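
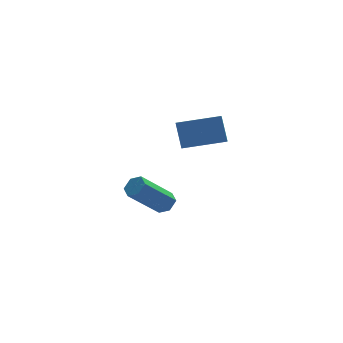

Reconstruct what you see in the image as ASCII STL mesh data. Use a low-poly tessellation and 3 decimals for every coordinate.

solid 
facet normal 0.681 0.115 -0.723
outer loop
vertex 2.372 -1.135 -3.18
vertex 2.059 -1.345 -3.508
vertex 2.051 -0.85 -3.437
endloop
endfacet
facet normal 0.353 0.814 0.462
outer loop
vertex 2.372 -1.135 -3.18
vertex 2.051 -0.85 -3.437
vertex 1.134 -1.345 -1.863
endloop
endfacet
facet normal 0.352 0.815 0.461
outer loop
vertex 1.134 -1.345 -1.863
vertex 2.051 -0.85 -3.437
vertex 0.813 -1.061 -2.12
endloop
endfacet
facet normal -0.681 -0.116 0.723
outer loop
vertex 1.134 -1.345 -1.863
vertex 0.813 -1.061 -2.12
vertex 0.821 -1.555 -2.192
endloop
endfacet
facet normal 0.681 0.115 -0.723
outer loop
vertex 2.051 -0.85 -3.437
vertex 2.059 -1.345 -3.508
vertex 1.738 -1.06 -3.765
endloop
endfacet
facet normal -0.380 0.900 -0.213
outer loop
vertex 2.051 -0.85 -3.437
vertex 1.738 -1.06 -3.765
vertex 0.813 -1.061 -2.12
endloop
endfacet
facet normal -0.380 0.900 -0.213
outer loop
vertex 0.813 -1.061 -2.12
vertex 1.738 -1.06 -3.765
vertex 0.5 -1.271 -2.448
endloop
endfacet
facet normal -0.680 -0.116 0.724
outer loop
vertex 0.813 -1.061 -2.12
vertex 0.5 -1.271 -2.448
vertex 0.821 -1.555 -2.192
endloop
endfacet
facet normal 0.682 0.116 -0.723
outer loop
vertex 1.738 -1.06 -3.765
vertex 2.059 -1.345 -3.508
vertex 1.746 -1.555 -3.837
endloop
endfacet
facet normal -0.733 0.086 -0.675
outer loop
vertex 1.738 -1.06 -3.765
vertex 1.746 -1.555 -3.837
vertex 0.5 -1.271 -2.448
endloop
endfacet
facet normal -0.733 0.087 -0.675
outer loop
vertex 0.5 -1.271 -2.448
vertex 1.746 -1.555 -3.837
vertex 0.508 -1.765 -2.52
endloop
endfacet
facet normal -0.680 -0.116 0.724
outer loop
vertex 0.5 -1.271 -2.448
vertex 0.508 -1.765 -2.52
vertex 0.821 -1.555 -2.192
endloop
endfacet
facet normal 0.681 0.116 -0.723
outer loop
vertex 1.746 -1.555 -3.837
vertex 2.059 -1.345 -3.508
vertex 2.067 -1.839 -3.58
endloop
endfacet
facet normal -0.352 -0.815 -0.461
outer loop
vertex 1.746 -1.555 -3.837
vertex 2.067 -1.839 -3.58
vertex 0.508 -1.765 -2.52
endloop
endfacet
facet normal -0.353 -0.814 -0.462
outer loop
vertex 0.508 -1.765 -2.52
vertex 2.067 -1.839 -3.58
vertex 0.829 -2.05 -2.263
endloop
endfacet
facet normal -0.681 -0.115 0.723
outer loop
vertex 0.508 -1.765 -2.52
vertex 0.829 -2.05 -2.263
vertex 0.821 -1.555 -2.192
endloop
endfacet
facet normal 0.680 0.116 -0.724
outer loop
vertex 2.067 -1.839 -3.58
vertex 2.059 -1.345 -3.508
vertex 2.38 -1.629 -3.252
endloop
endfacet
facet normal 0.380 -0.900 0.213
outer loop
vertex 2.067 -1.839 -3.58
vertex 2.38 -1.629 -3.252
vertex 0.829 -2.05 -2.263
endloop
endfacet
facet normal 0.380 -0.900 0.213
outer loop
vertex 0.829 -2.05 -2.263
vertex 2.38 -1.629 -3.252
vertex 1.142 -1.84 -1.935
endloop
endfacet
facet normal -0.681 -0.115 0.723
outer loop
vertex 0.829 -2.05 -2.263
vertex 1.142 -1.84 -1.935
vertex 0.821 -1.555 -2.192
endloop
endfacet
facet normal 0.680 0.116 -0.724
outer loop
vertex 2.38 -1.629 -3.252
vertex 2.059 -1.345 -3.508
vertex 2.372 -1.135 -3.18
endloop
endfacet
facet normal 0.733 -0.087 0.675
outer loop
vertex 2.38 -1.629 -3.252
vertex 2.372 -1.135 -3.18
vertex 1.142 -1.84 -1.935
endloop
endfacet
facet normal 0.733 -0.086 0.675
outer loop
vertex 1.142 -1.84 -1.935
vertex 2.372 -1.135 -3.18
vertex 1.134 -1.345 -1.863
endloop
endfacet
facet normal -0.682 -0.116 0.723
outer loop
vertex 1.142 -1.84 -1.935
vertex 1.134 -1.345 -1.863
vertex 0.821 -1.555 -2.192
endloop
endfacet
facet normal -0.958 0.226 -0.177
outer loop
vertex 1.938 -3.002 1.864
vertex 2.199 -2.28 1.374
vertex 1.959 -3.635 0.941
endloop
endfacet
facet normal -0.287 -0.793 0.537
outer loop
vertex 3.501 -4.0 1.226
vertex 1.938 -3.002 1.864
vertex 1.959 -3.635 0.941
endloop
endfacet
facet normal -0.958 0.226 -0.177
outer loop
vertex 1.959 -3.635 0.941
vertex 2.199 -2.28 1.374
vertex 2.22 -2.914 0.451
endloop
endfacet
facet normal 0.018 -0.566 -0.824
outer loop
vertex 2.22 -2.914 0.451
vertex 3.501 -4.0 1.226
vertex 1.959 -3.635 0.941
endloop
endfacet
facet normal -0.018 0.566 0.824
outer loop
vertex 1.938 -3.002 1.864
vertex 3.741 -2.645 1.659
vertex 2.199 -2.28 1.374
endloop
endfacet
facet normal -0.287 -0.793 0.538
outer loop
vertex 3.48 -3.366 2.149
vertex 1.938 -3.002 1.864
vertex 3.501 -4.0 1.226
endloop
endfacet
facet normal -0.019 0.567 0.824
outer loop
vertex 3.48 -3.366 2.149
vertex 3.741 -2.645 1.659
vertex 1.938 -3.002 1.864
endloop
endfacet
facet normal 0.287 0.793 -0.538
outer loop
vertex 2.199 -2.28 1.374
vertex 3.741 -2.645 1.659
vertex 2.22 -2.914 0.451
endloop
endfacet
facet normal 0.019 -0.566 -0.824
outer loop
vertex 3.762 -3.278 0.736
vertex 3.501 -4.0 1.226
vertex 2.22 -2.914 0.451
endloop
endfacet
facet normal 0.287 0.793 -0.537
outer loop
vertex 2.22 -2.914 0.451
vertex 3.741 -2.645 1.659
vertex 3.762 -3.278 0.736
endloop
endfacet
facet normal 0.958 -0.226 0.177
outer loop
vertex 3.762 -3.278 0.736
vertex 3.48 -3.366 2.149
vertex 3.501 -4.0 1.226
endloop
endfacet
facet normal 0.958 -0.226 0.177
outer loop
vertex 3.741 -2.645 1.659
vertex 3.48 -3.366 2.149
vertex 3.762 -3.278 0.736
endloop
endfacet

endsolid


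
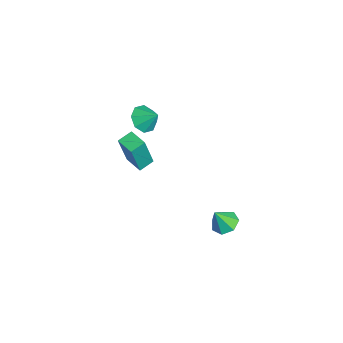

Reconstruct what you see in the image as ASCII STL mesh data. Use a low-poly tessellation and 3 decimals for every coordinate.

solid 
facet normal -0.465 -0.592 -0.658
outer loop
vertex -1.172 -3.424 3.32
vertex -1.845 -2.857 3.285
vertex -1.091 -2.956 2.842
endloop
endfacet
facet normal 0.984 0.011 0.178
outer loop
vertex -1.172 -3.424 3.32
vertex -1.091 -2.956 2.842
vertex -1.315 -2.183 4.035
endloop
endfacet
facet normal -0.464 -0.593 -0.658
outer loop
vertex -1.091 -2.956 2.842
vertex -1.845 -2.857 3.285
vertex -1.451 -2.431 2.623
endloop
endfacet
facet normal 0.844 0.508 -0.171
outer loop
vertex -1.091 -2.956 2.842
vertex -1.451 -2.431 2.623
vertex -1.315 -2.183 4.035
endloop
endfacet
facet normal -0.465 -0.592 -0.658
outer loop
vertex -1.451 -2.431 2.623
vertex -1.845 -2.857 3.285
vertex -2.042 -2.155 2.792
endloop
endfacet
facet normal 0.369 0.909 -0.195
outer loop
vertex -1.451 -2.431 2.623
vertex -2.042 -2.155 2.792
vertex -1.315 -2.183 4.035
endloop
endfacet
facet normal -0.464 -0.593 -0.658
outer loop
vertex -2.042 -2.155 2.792
vertex -1.845 -2.857 3.285
vertex -2.517 -2.291 3.249
endloop
endfacet
facet normal -0.166 0.979 0.119
outer loop
vertex -2.042 -2.155 2.792
vertex -2.517 -2.291 3.249
vertex -1.315 -2.183 4.035
endloop
endfacet
facet normal -0.463 -0.592 -0.659
outer loop
vertex -2.517 -2.291 3.249
vertex -1.845 -2.857 3.285
vertex -2.599 -2.759 3.727
endloop
endfacet
facet normal -0.444 0.677 0.587
outer loop
vertex -2.517 -2.291 3.249
vertex -2.599 -2.759 3.727
vertex -1.315 -2.183 4.035
endloop
endfacet
facet normal -0.463 -0.593 -0.659
outer loop
vertex -2.599 -2.759 3.727
vertex -1.845 -2.857 3.285
vertex -2.239 -3.284 3.946
endloop
endfacet
facet normal -0.305 0.181 0.935
outer loop
vertex -2.599 -2.759 3.727
vertex -2.239 -3.284 3.946
vertex -1.315 -2.183 4.035
endloop
endfacet
facet normal -0.465 -0.591 -0.659
outer loop
vertex -2.239 -3.284 3.946
vertex -1.845 -2.857 3.285
vertex -1.648 -3.56 3.777
endloop
endfacet
facet normal 0.171 -0.221 0.960
outer loop
vertex -2.239 -3.284 3.946
vertex -1.648 -3.56 3.777
vertex -1.315 -2.183 4.035
endloop
endfacet
facet normal -0.464 -0.592 -0.659
outer loop
vertex -1.648 -3.56 3.777
vertex -1.845 -2.857 3.285
vertex -1.172 -3.424 3.32
endloop
endfacet
facet normal 0.705 -0.292 0.647
outer loop
vertex -1.648 -3.56 3.777
vertex -1.172 -3.424 3.32
vertex -1.315 -2.183 4.035
endloop
endfacet
facet normal -0.126 0.444 -0.887
outer loop
vertex 1.772 0.754 -3.79
vertex 1.045 1.042 -3.543
vertex 1.784 1.391 -3.473
endloop
endfacet
facet normal 0.931 -0.176 0.319
outer loop
vertex 1.772 0.754 -3.79
vertex 1.784 1.391 -3.473
vertex 1.215 0.438 -2.337
endloop
endfacet
facet normal -0.126 0.445 -0.887
outer loop
vertex 1.784 1.391 -3.473
vertex 1.045 1.042 -3.543
vertex 1.239 1.765 -3.208
endloop
endfacet
facet normal 0.615 0.425 0.664
outer loop
vertex 1.784 1.391 -3.473
vertex 1.239 1.765 -3.208
vertex 1.215 0.438 -2.337
endloop
endfacet
facet normal -0.125 0.444 -0.887
outer loop
vertex 1.239 1.765 -3.208
vertex 1.045 1.042 -3.543
vertex 0.548 1.595 -3.196
endloop
endfacet
facet normal -0.120 0.546 0.829
outer loop
vertex 1.239 1.765 -3.208
vertex 0.548 1.595 -3.196
vertex 1.215 0.438 -2.337
endloop
endfacet
facet normal -0.125 0.444 -0.887
outer loop
vertex 0.548 1.595 -3.196
vertex 1.045 1.042 -3.543
vertex 0.231 1.008 -3.445
endloop
endfacet
facet normal -0.719 0.096 0.688
outer loop
vertex 0.548 1.595 -3.196
vertex 0.231 1.008 -3.445
vertex 1.215 0.438 -2.337
endloop
endfacet
facet normal -0.125 0.445 -0.887
outer loop
vertex 0.231 1.008 -3.445
vertex 1.045 1.042 -3.543
vertex 0.527 0.448 -3.768
endloop
endfacet
facet normal -0.731 -0.587 0.347
outer loop
vertex 0.231 1.008 -3.445
vertex 0.527 0.448 -3.768
vertex 1.215 0.438 -2.337
endloop
endfacet
facet normal -0.126 0.445 -0.886
outer loop
vertex 0.527 0.448 -3.768
vertex 1.045 1.042 -3.543
vertex 1.213 0.335 -3.922
endloop
endfacet
facet normal -0.148 -0.987 0.064
outer loop
vertex 0.527 0.448 -3.768
vertex 1.213 0.335 -3.922
vertex 1.215 0.438 -2.337
endloop
endfacet
facet normal -0.125 0.446 -0.887
outer loop
vertex 1.213 0.335 -3.922
vertex 1.045 1.042 -3.543
vertex 1.772 0.754 -3.79
endloop
endfacet
facet normal 0.591 -0.805 0.052
outer loop
vertex 1.213 0.335 -3.922
vertex 1.772 0.754 -3.79
vertex 1.215 0.438 -2.337
endloop
endfacet
facet normal -0.861 -0.505 0.059
outer loop
vertex 1.147 -4.549 4.607
vertex 0.729 -3.806 4.862
vertex 0.723 -4.069 2.523
endloop
endfacet
facet normal 0.469 -0.835 -0.288
outer loop
vertex 1.671 -3.514 2.458
vertex 1.147 -4.549 4.607
vertex 0.723 -4.069 2.523
endloop
endfacet
facet normal -0.862 -0.504 0.059
outer loop
vertex 0.723 -4.069 2.523
vertex 0.729 -3.806 4.862
vertex 0.306 -3.326 2.778
endloop
endfacet
facet normal -0.194 0.219 -0.956
outer loop
vertex 0.306 -3.326 2.778
vertex 1.671 -3.514 2.458
vertex 0.723 -4.069 2.523
endloop
endfacet
facet normal 0.194 -0.219 0.956
outer loop
vertex 1.147 -4.549 4.607
vertex 1.677 -3.251 4.797
vertex 0.729 -3.806 4.862
endloop
endfacet
facet normal 0.469 -0.835 -0.288
outer loop
vertex 2.094 -3.994 4.542
vertex 1.147 -4.549 4.607
vertex 1.671 -3.514 2.458
endloop
endfacet
facet normal 0.194 -0.219 0.956
outer loop
vertex 2.094 -3.994 4.542
vertex 1.677 -3.251 4.797
vertex 1.147 -4.549 4.607
endloop
endfacet
facet normal -0.469 0.835 0.288
outer loop
vertex 0.729 -3.806 4.862
vertex 1.677 -3.251 4.797
vertex 0.306 -3.326 2.778
endloop
endfacet
facet normal -0.194 0.219 -0.956
outer loop
vertex 1.253 -2.771 2.713
vertex 1.671 -3.514 2.458
vertex 0.306 -3.326 2.778
endloop
endfacet
facet normal -0.469 0.835 0.288
outer loop
vertex 0.306 -3.326 2.778
vertex 1.677 -3.251 4.797
vertex 1.253 -2.771 2.713
endloop
endfacet
facet normal 0.861 0.505 -0.059
outer loop
vertex 1.253 -2.771 2.713
vertex 2.094 -3.994 4.542
vertex 1.671 -3.514 2.458
endloop
endfacet
facet normal 0.862 0.504 -0.059
outer loop
vertex 1.677 -3.251 4.797
vertex 2.094 -3.994 4.542
vertex 1.253 -2.771 2.713
endloop
endfacet

endsolid


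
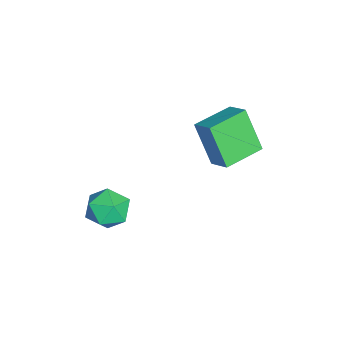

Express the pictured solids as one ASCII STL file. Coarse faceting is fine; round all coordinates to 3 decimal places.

solid 
facet normal -0.060 0.486 0.872
outer loop
vertex 1.625 -0.08 -2.57
vertex 1.526 -0.775 -2.189
vertex 2.261 -0.482 -2.302
endloop
endfacet
facet normal 0.357 0.839 0.410
outer loop
vertex 1.625 -0.08 -2.57
vertex 2.261 -0.482 -2.302
vertex 2.281 -0.138 -3.023
endloop
endfacet
facet normal -0.031 0.985 -0.171
outer loop
vertex 1.625 -0.08 -2.57
vertex 2.281 -0.138 -3.023
vertex 1.559 -0.218 -3.355
endloop
endfacet
facet normal -0.686 0.724 -0.070
outer loop
vertex 1.625 -0.08 -2.57
vertex 1.559 -0.218 -3.355
vertex 1.092 -0.611 -2.839
endloop
endfacet
facet normal -0.704 0.416 0.575
outer loop
vertex 1.625 -0.08 -2.57
vertex 1.092 -0.611 -2.839
vertex 1.526 -0.775 -2.189
endloop
endfacet
facet normal 0.889 0.404 0.217
outer loop
vertex 2.281 -0.138 -3.023
vertex 2.261 -0.482 -2.302
vertex 2.588 -0.869 -2.921
endloop
endfacet
facet normal 0.214 -0.166 0.963
outer loop
vertex 2.261 -0.482 -2.302
vertex 1.526 -0.775 -2.189
vertex 2.121 -1.262 -2.405
endloop
endfacet
facet normal -0.829 -0.281 0.483
outer loop
vertex 1.526 -0.775 -2.189
vertex 1.092 -0.611 -2.839
vertex 1.399 -1.342 -2.737
endloop
endfacet
facet normal -0.800 0.217 -0.559
outer loop
vertex 1.092 -0.611 -2.839
vertex 1.559 -0.218 -3.355
vertex 1.419 -0.998 -3.458
endloop
endfacet
facet normal 0.261 0.640 -0.723
outer loop
vertex 1.559 -0.218 -3.355
vertex 2.281 -0.138 -3.023
vertex 2.154 -0.705 -3.571
endloop
endfacet
facet normal 0.686 -0.724 0.070
outer loop
vertex 2.055 -1.4 -3.19
vertex 2.588 -0.869 -2.921
vertex 2.121 -1.262 -2.405
endloop
endfacet
facet normal 0.031 -0.985 0.171
outer loop
vertex 2.055 -1.4 -3.19
vertex 2.121 -1.262 -2.405
vertex 1.399 -1.342 -2.737
endloop
endfacet
facet normal -0.357 -0.839 -0.410
outer loop
vertex 2.055 -1.4 -3.19
vertex 1.399 -1.342 -2.737
vertex 1.419 -0.998 -3.458
endloop
endfacet
facet normal 0.060 -0.486 -0.872
outer loop
vertex 2.055 -1.4 -3.19
vertex 1.419 -0.998 -3.458
vertex 2.154 -0.705 -3.571
endloop
endfacet
facet normal 0.704 -0.416 -0.575
outer loop
vertex 2.055 -1.4 -3.19
vertex 2.154 -0.705 -3.571
vertex 2.588 -0.869 -2.921
endloop
endfacet
facet normal 0.800 -0.217 0.559
outer loop
vertex 2.121 -1.262 -2.405
vertex 2.588 -0.869 -2.921
vertex 2.261 -0.482 -2.302
endloop
endfacet
facet normal -0.261 -0.640 0.723
outer loop
vertex 1.399 -1.342 -2.737
vertex 2.121 -1.262 -2.405
vertex 1.526 -0.775 -2.189
endloop
endfacet
facet normal -0.889 -0.404 -0.217
outer loop
vertex 1.419 -0.998 -3.458
vertex 1.399 -1.342 -2.737
vertex 1.092 -0.611 -2.839
endloop
endfacet
facet normal -0.214 0.166 -0.963
outer loop
vertex 2.154 -0.705 -3.571
vertex 1.419 -0.998 -3.458
vertex 1.559 -0.218 -3.355
endloop
endfacet
facet normal 0.829 0.281 -0.483
outer loop
vertex 2.588 -0.869 -2.921
vertex 2.154 -0.705 -3.571
vertex 2.281 -0.138 -3.023
endloop
endfacet
facet normal -0.637 -0.596 -0.488
outer loop
vertex -1.073 1.62 -1.277
vertex -2.084 2.657 -1.223
vertex -0.537 2.218 -2.707
endloop
endfacet
facet normal 0.698 -0.715 -0.037
outer loop
vertex 0.024 2.743 -2.277
vertex -1.073 1.62 -1.277
vertex -0.537 2.218 -2.707
endloop
endfacet
facet normal -0.637 -0.596 -0.488
outer loop
vertex -0.537 2.218 -2.707
vertex -2.084 2.657 -1.223
vertex -1.548 3.255 -2.653
endloop
endfacet
facet normal 0.327 0.364 -0.872
outer loop
vertex -1.548 3.255 -2.653
vertex 0.024 2.743 -2.277
vertex -0.537 2.218 -2.707
endloop
endfacet
facet normal -0.327 -0.364 0.872
outer loop
vertex -1.073 1.62 -1.277
vertex -1.523 3.182 -0.793
vertex -2.084 2.657 -1.223
endloop
endfacet
facet normal 0.698 -0.715 -0.037
outer loop
vertex -0.512 2.145 -0.847
vertex -1.073 1.62 -1.277
vertex 0.024 2.743 -2.277
endloop
endfacet
facet normal -0.327 -0.364 0.872
outer loop
vertex -0.512 2.145 -0.847
vertex -1.523 3.182 -0.793
vertex -1.073 1.62 -1.277
endloop
endfacet
facet normal -0.698 0.715 0.037
outer loop
vertex -2.084 2.657 -1.223
vertex -1.523 3.182 -0.793
vertex -1.548 3.255 -2.653
endloop
endfacet
facet normal 0.327 0.364 -0.872
outer loop
vertex -0.987 3.78 -2.223
vertex 0.024 2.743 -2.277
vertex -1.548 3.255 -2.653
endloop
endfacet
facet normal -0.698 0.715 0.037
outer loop
vertex -1.548 3.255 -2.653
vertex -1.523 3.182 -0.793
vertex -0.987 3.78 -2.223
endloop
endfacet
facet normal 0.637 0.596 0.488
outer loop
vertex -0.987 3.78 -2.223
vertex -0.512 2.145 -0.847
vertex 0.024 2.743 -2.277
endloop
endfacet
facet normal 0.637 0.596 0.488
outer loop
vertex -1.523 3.182 -0.793
vertex -0.512 2.145 -0.847
vertex -0.987 3.78 -2.223
endloop
endfacet

endsolid


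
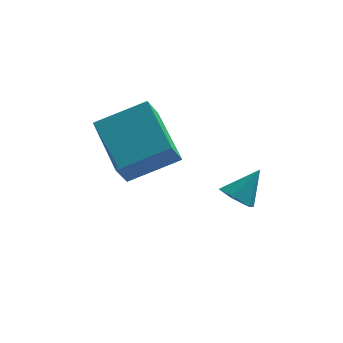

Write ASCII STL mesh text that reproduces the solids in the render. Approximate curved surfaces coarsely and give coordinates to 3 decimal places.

solid 
facet normal -0.540 -0.383 -0.750
outer loop
vertex 2.613 -1.218 -3.132
vertex 2.172 -1.205 -2.821
vertex 2.298 -0.78 -3.129
endloop
endfacet
facet normal 0.772 0.557 -0.305
outer loop
vertex 2.613 -1.218 -3.132
vertex 2.298 -0.78 -3.129
vertex 2.748 -0.795 -2.019
endloop
endfacet
facet normal -0.538 -0.384 -0.750
outer loop
vertex 2.298 -0.78 -3.129
vertex 2.172 -1.205 -2.821
vertex 1.856 -0.767 -2.819
endloop
endfacet
facet normal 0.030 1.000 0.001
outer loop
vertex 2.298 -0.78 -3.129
vertex 1.856 -0.767 -2.819
vertex 2.748 -0.795 -2.019
endloop
endfacet
facet normal -0.539 -0.385 -0.749
outer loop
vertex 1.856 -0.767 -2.819
vertex 2.172 -1.205 -2.821
vertex 1.73 -1.192 -2.51
endloop
endfacet
facet normal -0.525 0.597 0.607
outer loop
vertex 1.856 -0.767 -2.819
vertex 1.73 -1.192 -2.51
vertex 2.748 -0.795 -2.019
endloop
endfacet
facet normal -0.539 -0.383 -0.750
outer loop
vertex 1.73 -1.192 -2.51
vertex 2.172 -1.205 -2.821
vertex 2.045 -1.63 -2.513
endloop
endfacet
facet normal -0.340 -0.250 0.907
outer loop
vertex 1.73 -1.192 -2.51
vertex 2.045 -1.63 -2.513
vertex 2.748 -0.795 -2.019
endloop
endfacet
facet normal -0.540 -0.382 -0.750
outer loop
vertex 2.045 -1.63 -2.513
vertex 2.172 -1.205 -2.821
vertex 2.487 -1.644 -2.824
endloop
endfacet
facet normal 0.400 -0.692 0.600
outer loop
vertex 2.045 -1.63 -2.513
vertex 2.487 -1.644 -2.824
vertex 2.748 -0.795 -2.019
endloop
endfacet
facet normal -0.540 -0.382 -0.750
outer loop
vertex 2.487 -1.644 -2.824
vertex 2.172 -1.205 -2.821
vertex 2.613 -1.218 -3.132
endloop
endfacet
facet normal 0.958 -0.288 -0.007
outer loop
vertex 2.487 -1.644 -2.824
vertex 2.613 -1.218 -3.132
vertex 2.748 -0.795 -2.019
endloop
endfacet
facet normal -0.291 -0.482 0.827
outer loop
vertex 0.638 -2.823 0.059
vertex -0.038 -1.28 0.72
vertex -0.674 -3.125 -0.578
endloop
endfacet
facet normal 0.374 -0.853 -0.365
outer loop
vertex -0.442 -2.74 -1.24
vertex 0.638 -2.823 0.059
vertex -0.674 -3.125 -0.578
endloop
endfacet
facet normal -0.290 -0.482 0.827
outer loop
vertex -0.674 -3.125 -0.578
vertex -0.038 -1.28 0.72
vertex -1.351 -1.582 0.083
endloop
endfacet
facet normal -0.881 -0.204 -0.427
outer loop
vertex -1.351 -1.582 0.083
vertex -0.442 -2.74 -1.24
vertex -0.674 -3.125 -0.578
endloop
endfacet
facet normal 0.881 0.203 0.427
outer loop
vertex 0.638 -2.823 0.059
vertex 0.194 -0.895 0.058
vertex -0.038 -1.28 0.72
endloop
endfacet
facet normal 0.373 -0.853 -0.365
outer loop
vertex 0.871 -2.438 -0.603
vertex 0.638 -2.823 0.059
vertex -0.442 -2.74 -1.24
endloop
endfacet
facet normal 0.881 0.203 0.428
outer loop
vertex 0.871 -2.438 -0.603
vertex 0.194 -0.895 0.058
vertex 0.638 -2.823 0.059
endloop
endfacet
facet normal -0.373 0.853 0.365
outer loop
vertex -0.038 -1.28 0.72
vertex 0.194 -0.895 0.058
vertex -1.351 -1.582 0.083
endloop
endfacet
facet normal -0.881 -0.203 -0.428
outer loop
vertex -1.118 -1.197 -0.579
vertex -0.442 -2.74 -1.24
vertex -1.351 -1.582 0.083
endloop
endfacet
facet normal -0.373 0.853 0.365
outer loop
vertex -1.351 -1.582 0.083
vertex 0.194 -0.895 0.058
vertex -1.118 -1.197 -0.579
endloop
endfacet
facet normal 0.290 0.481 -0.827
outer loop
vertex -1.118 -1.197 -0.579
vertex 0.871 -2.438 -0.603
vertex -0.442 -2.74 -1.24
endloop
endfacet
facet normal 0.291 0.482 -0.827
outer loop
vertex 0.194 -0.895 0.058
vertex 0.871 -2.438 -0.603
vertex -1.118 -1.197 -0.579
endloop
endfacet

endsolid


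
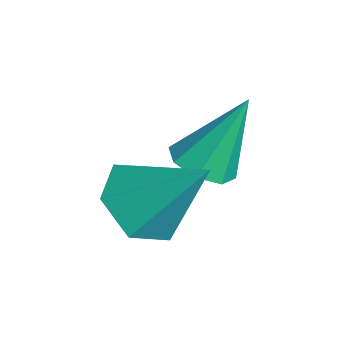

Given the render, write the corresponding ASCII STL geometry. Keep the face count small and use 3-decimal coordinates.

solid 
facet normal 0.031 -0.468 -0.883
outer loop
vertex 1.594 0.141 -3.365
vertex 0.987 0.381 -3.513
vertex 1.616 0.594 -3.604
endloop
endfacet
facet normal 0.931 0.134 0.339
outer loop
vertex 1.594 0.141 -3.365
vertex 1.616 0.594 -3.604
vertex 0.933 1.199 -1.967
endloop
endfacet
facet normal 0.031 -0.468 -0.883
outer loop
vertex 1.616 0.594 -3.604
vertex 0.987 0.381 -3.513
vertex 1.268 0.922 -3.79
endloop
endfacet
facet normal 0.682 0.731 0.014
outer loop
vertex 1.616 0.594 -3.604
vertex 1.268 0.922 -3.79
vertex 0.933 1.199 -1.967
endloop
endfacet
facet normal 0.029 -0.467 -0.884
outer loop
vertex 1.268 0.922 -3.79
vertex 0.987 0.381 -3.513
vertex 0.756 0.934 -3.813
endloop
endfacet
facet normal 0.030 0.989 -0.145
outer loop
vertex 1.268 0.922 -3.79
vertex 0.756 0.934 -3.813
vertex 0.933 1.199 -1.967
endloop
endfacet
facet normal 0.030 -0.467 -0.884
outer loop
vertex 0.756 0.934 -3.813
vertex 0.987 0.381 -3.513
vertex 0.379 0.622 -3.661
endloop
endfacet
facet normal -0.648 0.760 -0.047
outer loop
vertex 0.756 0.934 -3.813
vertex 0.379 0.622 -3.661
vertex 0.933 1.199 -1.967
endloop
endfacet
facet normal 0.030 -0.467 -0.884
outer loop
vertex 0.379 0.622 -3.661
vertex 0.987 0.381 -3.513
vertex 0.358 0.168 -3.422
endloop
endfacet
facet normal -0.952 0.176 0.251
outer loop
vertex 0.379 0.622 -3.661
vertex 0.358 0.168 -3.422
vertex 0.933 1.199 -1.967
endloop
endfacet
facet normal 0.030 -0.467 -0.884
outer loop
vertex 0.358 0.168 -3.422
vertex 0.987 0.381 -3.513
vertex 0.705 -0.16 -3.237
endloop
endfacet
facet normal -0.703 -0.419 0.575
outer loop
vertex 0.358 0.168 -3.422
vertex 0.705 -0.16 -3.237
vertex 0.933 1.199 -1.967
endloop
endfacet
facet normal 0.030 -0.467 -0.884
outer loop
vertex 0.705 -0.16 -3.237
vertex 0.987 0.381 -3.513
vertex 1.217 -0.172 -3.213
endloop
endfacet
facet normal -0.050 -0.677 0.734
outer loop
vertex 0.705 -0.16 -3.237
vertex 1.217 -0.172 -3.213
vertex 0.933 1.199 -1.967
endloop
endfacet
facet normal 0.031 -0.467 -0.884
outer loop
vertex 1.217 -0.172 -3.213
vertex 0.987 0.381 -3.513
vertex 1.594 0.141 -3.365
endloop
endfacet
facet normal 0.628 -0.448 0.636
outer loop
vertex 1.217 -0.172 -3.213
vertex 1.594 0.141 -3.365
vertex 0.933 1.199 -1.967
endloop
endfacet
facet normal -0.392 -0.571 -0.721
outer loop
vertex 2.751 -0.532 -3.912
vertex 2.204 -0.906 -3.318
vertex 1.95 -0.175 -3.759
endloop
endfacet
facet normal 0.332 0.885 -0.328
outer loop
vertex 2.751 -0.532 -3.912
vertex 1.95 -0.175 -3.759
vertex 2.896 0.106 -2.042
endloop
endfacet
facet normal -0.391 -0.571 -0.722
outer loop
vertex 1.95 -0.175 -3.759
vertex 2.204 -0.906 -3.318
vertex 1.402 -0.549 -3.166
endloop
endfacet
facet normal -0.471 0.874 0.116
outer loop
vertex 1.95 -0.175 -3.759
vertex 1.402 -0.549 -3.166
vertex 2.896 0.106 -2.042
endloop
endfacet
facet normal -0.391 -0.571 -0.722
outer loop
vertex 1.402 -0.549 -3.166
vertex 2.204 -0.906 -3.318
vertex 1.656 -1.28 -2.725
endloop
endfacet
facet normal -0.646 0.217 0.732
outer loop
vertex 1.402 -0.549 -3.166
vertex 1.656 -1.28 -2.725
vertex 2.896 0.106 -2.042
endloop
endfacet
facet normal -0.391 -0.571 -0.722
outer loop
vertex 1.656 -1.28 -2.725
vertex 2.204 -0.906 -3.318
vertex 2.457 -1.636 -2.877
endloop
endfacet
facet normal -0.019 -0.428 0.903
outer loop
vertex 1.656 -1.28 -2.725
vertex 2.457 -1.636 -2.877
vertex 2.896 0.106 -2.042
endloop
endfacet
facet normal -0.392 -0.571 -0.721
outer loop
vertex 2.457 -1.636 -2.877
vertex 2.204 -0.906 -3.318
vertex 3.005 -1.262 -3.471
endloop
endfacet
facet normal 0.784 -0.418 0.460
outer loop
vertex 2.457 -1.636 -2.877
vertex 3.005 -1.262 -3.471
vertex 2.896 0.106 -2.042
endloop
endfacet
facet normal -0.392 -0.572 -0.721
outer loop
vertex 3.005 -1.262 -3.471
vertex 2.204 -0.906 -3.318
vertex 2.751 -0.532 -3.912
endloop
endfacet
facet normal 0.958 0.239 -0.156
outer loop
vertex 3.005 -1.262 -3.471
vertex 2.751 -0.532 -3.912
vertex 2.896 0.106 -2.042
endloop
endfacet

endsolid


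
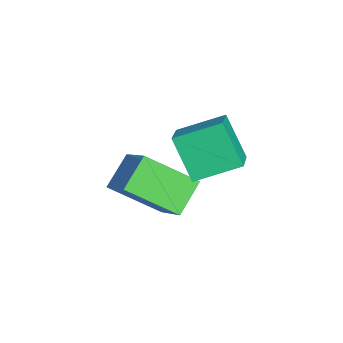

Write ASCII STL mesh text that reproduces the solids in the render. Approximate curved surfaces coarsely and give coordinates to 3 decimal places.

solid 
facet normal -0.657 0.480 0.582
outer loop
vertex 2.971 -3.504 0.988
vertex 3.236 -1.682 -0.216
vertex 1.572 -4.048 -0.143
endloop
endfacet
facet normal -0.120 -0.828 0.547
outer loop
vertex 2.544 -4.758 -1.004
vertex 2.971 -3.504 0.988
vertex 1.572 -4.048 -0.143
endloop
endfacet
facet normal -0.657 0.480 0.582
outer loop
vertex 1.572 -4.048 -0.143
vertex 3.236 -1.682 -0.216
vertex 1.837 -2.226 -1.347
endloop
endfacet
facet normal -0.744 -0.289 -0.602
outer loop
vertex 1.837 -2.226 -1.347
vertex 2.544 -4.758 -1.004
vertex 1.572 -4.048 -0.143
endloop
endfacet
facet normal 0.744 0.289 0.602
outer loop
vertex 2.971 -3.504 0.988
vertex 4.208 -2.392 -1.077
vertex 3.236 -1.682 -0.216
endloop
endfacet
facet normal -0.120 -0.828 0.547
outer loop
vertex 3.943 -4.214 0.127
vertex 2.971 -3.504 0.988
vertex 2.544 -4.758 -1.004
endloop
endfacet
facet normal 0.744 0.289 0.602
outer loop
vertex 3.943 -4.214 0.127
vertex 4.208 -2.392 -1.077
vertex 2.971 -3.504 0.988
endloop
endfacet
facet normal 0.120 0.828 -0.547
outer loop
vertex 3.236 -1.682 -0.216
vertex 4.208 -2.392 -1.077
vertex 1.837 -2.226 -1.347
endloop
endfacet
facet normal -0.744 -0.289 -0.602
outer loop
vertex 2.809 -2.936 -2.208
vertex 2.544 -4.758 -1.004
vertex 1.837 -2.226 -1.347
endloop
endfacet
facet normal 0.120 0.828 -0.547
outer loop
vertex 1.837 -2.226 -1.347
vertex 4.208 -2.392 -1.077
vertex 2.809 -2.936 -2.208
endloop
endfacet
facet normal 0.657 -0.480 -0.582
outer loop
vertex 2.809 -2.936 -2.208
vertex 3.943 -4.214 0.127
vertex 2.544 -4.758 -1.004
endloop
endfacet
facet normal 0.657 -0.480 -0.582
outer loop
vertex 4.208 -2.392 -1.077
vertex 3.943 -4.214 0.127
vertex 2.809 -2.936 -2.208
endloop
endfacet
facet normal -0.867 0.140 -0.478
outer loop
vertex 2.541 -2.428 1.909
vertex 2.45 -0.792 2.552
vertex 3.437 -1.81 0.463
endloop
endfacet
facet normal 0.051 -0.929 -0.365
outer loop
vertex 4.79 -2.028 1.208
vertex 2.541 -2.428 1.909
vertex 3.437 -1.81 0.463
endloop
endfacet
facet normal -0.867 0.140 -0.478
outer loop
vertex 3.437 -1.81 0.463
vertex 2.45 -0.792 2.552
vertex 3.346 -0.174 1.106
endloop
endfacet
facet normal 0.495 0.342 -0.799
outer loop
vertex 3.346 -0.174 1.106
vertex 4.79 -2.028 1.208
vertex 3.437 -1.81 0.463
endloop
endfacet
facet normal -0.495 -0.342 0.799
outer loop
vertex 2.541 -2.428 1.909
vertex 3.803 -1.01 3.297
vertex 2.45 -0.792 2.552
endloop
endfacet
facet normal 0.051 -0.929 -0.365
outer loop
vertex 3.894 -2.646 2.654
vertex 2.541 -2.428 1.909
vertex 4.79 -2.028 1.208
endloop
endfacet
facet normal -0.495 -0.342 0.799
outer loop
vertex 3.894 -2.646 2.654
vertex 3.803 -1.01 3.297
vertex 2.541 -2.428 1.909
endloop
endfacet
facet normal -0.051 0.929 0.365
outer loop
vertex 2.45 -0.792 2.552
vertex 3.803 -1.01 3.297
vertex 3.346 -0.174 1.106
endloop
endfacet
facet normal 0.495 0.342 -0.799
outer loop
vertex 4.699 -0.392 1.851
vertex 4.79 -2.028 1.208
vertex 3.346 -0.174 1.106
endloop
endfacet
facet normal -0.051 0.929 0.365
outer loop
vertex 3.346 -0.174 1.106
vertex 3.803 -1.01 3.297
vertex 4.699 -0.392 1.851
endloop
endfacet
facet normal 0.867 -0.140 0.478
outer loop
vertex 4.699 -0.392 1.851
vertex 3.894 -2.646 2.654
vertex 4.79 -2.028 1.208
endloop
endfacet
facet normal 0.867 -0.140 0.478
outer loop
vertex 3.803 -1.01 3.297
vertex 3.894 -2.646 2.654
vertex 4.699 -0.392 1.851
endloop
endfacet

endsolid


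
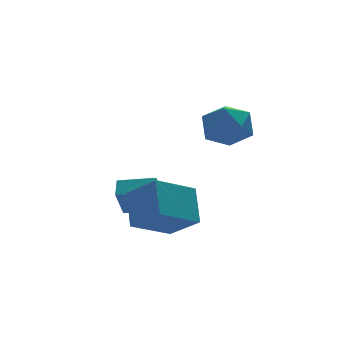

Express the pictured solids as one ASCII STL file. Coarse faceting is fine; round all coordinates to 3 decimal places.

solid 
facet normal -0.298 0.449 0.843
outer loop
vertex -0.102 -1.744 4.344
vertex 0.473 -2.574 4.989
vertex 1.042 -1.573 4.657
endloop
endfacet
facet normal -0.224 0.922 0.315
outer loop
vertex -0.102 -1.744 4.344
vertex 1.042 -1.573 4.657
vertex 0.673 -1.286 3.553
endloop
endfacet
facet normal -0.653 0.725 -0.220
outer loop
vertex -0.102 -1.744 4.344
vertex 0.673 -1.286 3.553
vertex -0.124 -2.11 3.203
endloop
endfacet
facet normal -0.991 0.129 -0.022
outer loop
vertex -0.102 -1.744 4.344
vertex -0.124 -2.11 3.203
vertex -0.248 -2.906 4.091
endloop
endfacet
facet normal -0.772 -0.041 0.635
outer loop
vertex -0.102 -1.744 4.344
vertex -0.248 -2.906 4.091
vertex 0.473 -2.574 4.989
endloop
endfacet
facet normal 0.450 0.889 0.081
outer loop
vertex 0.673 -1.286 3.553
vertex 1.042 -1.573 4.657
vertex 1.728 -1.834 3.709
endloop
endfacet
facet normal 0.330 0.123 0.936
outer loop
vertex 1.042 -1.573 4.657
vertex 0.473 -2.574 4.989
vertex 1.604 -2.63 4.597
endloop
endfacet
facet normal -0.437 -0.671 0.599
outer loop
vertex 0.473 -2.574 4.989
vertex -0.248 -2.906 4.091
vertex 0.807 -3.454 4.247
endloop
endfacet
facet normal -0.792 -0.395 -0.465
outer loop
vertex -0.248 -2.906 4.091
vertex -0.124 -2.11 3.203
vertex 0.438 -3.167 3.143
endloop
endfacet
facet normal -0.244 0.569 -0.785
outer loop
vertex -0.124 -2.11 3.203
vertex 0.673 -1.286 3.553
vertex 1.007 -2.166 2.811
endloop
endfacet
facet normal 0.991 -0.129 0.022
outer loop
vertex 1.582 -2.996 3.456
vertex 1.728 -1.834 3.709
vertex 1.604 -2.63 4.597
endloop
endfacet
facet normal 0.653 -0.725 0.220
outer loop
vertex 1.582 -2.996 3.456
vertex 1.604 -2.63 4.597
vertex 0.807 -3.454 4.247
endloop
endfacet
facet normal 0.224 -0.922 -0.315
outer loop
vertex 1.582 -2.996 3.456
vertex 0.807 -3.454 4.247
vertex 0.438 -3.167 3.143
endloop
endfacet
facet normal 0.298 -0.449 -0.843
outer loop
vertex 1.582 -2.996 3.456
vertex 0.438 -3.167 3.143
vertex 1.007 -2.166 2.811
endloop
endfacet
facet normal 0.772 0.041 -0.635
outer loop
vertex 1.582 -2.996 3.456
vertex 1.007 -2.166 2.811
vertex 1.728 -1.834 3.709
endloop
endfacet
facet normal 0.792 0.395 0.465
outer loop
vertex 1.604 -2.63 4.597
vertex 1.728 -1.834 3.709
vertex 1.042 -1.573 4.657
endloop
endfacet
facet normal 0.244 -0.569 0.785
outer loop
vertex 0.807 -3.454 4.247
vertex 1.604 -2.63 4.597
vertex 0.473 -2.574 4.989
endloop
endfacet
facet normal -0.450 -0.889 -0.081
outer loop
vertex 0.438 -3.167 3.143
vertex 0.807 -3.454 4.247
vertex -0.248 -2.906 4.091
endloop
endfacet
facet normal -0.330 -0.123 -0.936
outer loop
vertex 1.007 -2.166 2.811
vertex 0.438 -3.167 3.143
vertex -0.124 -2.11 3.203
endloop
endfacet
facet normal 0.437 0.671 -0.599
outer loop
vertex 1.728 -1.834 3.709
vertex 1.007 -2.166 2.811
vertex 0.673 -1.286 3.553
endloop
endfacet
facet normal -0.886 -0.133 0.445
outer loop
vertex -2.888 -3.366 1.896
vertex -3.606 -2.127 0.837
vertex -3.314 -4.672 0.657
endloop
endfacet
facet normal 0.403 -0.696 0.595
outer loop
vertex -1.454 -4.393 -0.277
vertex -2.888 -3.366 1.896
vertex -3.314 -4.672 0.657
endloop
endfacet
facet normal -0.886 -0.133 0.445
outer loop
vertex -3.314 -4.672 0.657
vertex -3.606 -2.127 0.837
vertex -4.032 -3.433 -0.402
endloop
endfacet
facet normal -0.230 -0.706 -0.670
outer loop
vertex -4.032 -3.433 -0.402
vertex -1.454 -4.393 -0.277
vertex -3.314 -4.672 0.657
endloop
endfacet
facet normal 0.230 0.706 0.670
outer loop
vertex -2.888 -3.366 1.896
vertex -1.746 -1.848 -0.097
vertex -3.606 -2.127 0.837
endloop
endfacet
facet normal 0.403 -0.696 0.595
outer loop
vertex -1.028 -3.087 0.962
vertex -2.888 -3.366 1.896
vertex -1.454 -4.393 -0.277
endloop
endfacet
facet normal 0.230 0.706 0.670
outer loop
vertex -1.028 -3.087 0.962
vertex -1.746 -1.848 -0.097
vertex -2.888 -3.366 1.896
endloop
endfacet
facet normal -0.403 0.696 -0.595
outer loop
vertex -3.606 -2.127 0.837
vertex -1.746 -1.848 -0.097
vertex -4.032 -3.433 -0.402
endloop
endfacet
facet normal -0.230 -0.706 -0.670
outer loop
vertex -2.172 -3.154 -1.336
vertex -1.454 -4.393 -0.277
vertex -4.032 -3.433 -0.402
endloop
endfacet
facet normal -0.403 0.696 -0.595
outer loop
vertex -4.032 -3.433 -0.402
vertex -1.746 -1.848 -0.097
vertex -2.172 -3.154 -1.336
endloop
endfacet
facet normal 0.886 0.133 -0.445
outer loop
vertex -2.172 -3.154 -1.336
vertex -1.028 -3.087 0.962
vertex -1.454 -4.393 -0.277
endloop
endfacet
facet normal 0.886 0.133 -0.445
outer loop
vertex -1.746 -1.848 -0.097
vertex -1.028 -3.087 0.962
vertex -2.172 -3.154 -1.336
endloop
endfacet
facet normal -0.838 0.526 -0.147
outer loop
vertex -3.053 0.346 -0.417
vertex -2.655 1.106 0.034
vertex -2.473 0.876 -1.822
endloop
endfacet
facet normal -0.410 -0.785 -0.465
outer loop
vertex -1.065 -0.006 -1.574
vertex -3.053 0.346 -0.417
vertex -2.473 0.876 -1.822
endloop
endfacet
facet normal -0.838 0.526 -0.147
outer loop
vertex -2.473 0.876 -1.822
vertex -2.655 1.106 0.034
vertex -2.075 1.637 -1.371
endloop
endfacet
facet normal 0.360 0.329 -0.873
outer loop
vertex -2.075 1.637 -1.371
vertex -1.065 -0.006 -1.574
vertex -2.473 0.876 -1.822
endloop
endfacet
facet normal -0.360 -0.329 0.873
outer loop
vertex -3.053 0.346 -0.417
vertex -1.247 0.224 0.282
vertex -2.655 1.106 0.034
endloop
endfacet
facet normal -0.410 -0.784 -0.466
outer loop
vertex -1.645 -0.537 -0.169
vertex -3.053 0.346 -0.417
vertex -1.065 -0.006 -1.574
endloop
endfacet
facet normal -0.360 -0.329 0.873
outer loop
vertex -1.645 -0.537 -0.169
vertex -1.247 0.224 0.282
vertex -3.053 0.346 -0.417
endloop
endfacet
facet normal 0.409 0.785 0.466
outer loop
vertex -2.655 1.106 0.034
vertex -1.247 0.224 0.282
vertex -2.075 1.637 -1.371
endloop
endfacet
facet normal 0.360 0.329 -0.873
outer loop
vertex -0.667 0.754 -1.123
vertex -1.065 -0.006 -1.574
vertex -2.075 1.637 -1.371
endloop
endfacet
facet normal 0.410 0.785 0.465
outer loop
vertex -2.075 1.637 -1.371
vertex -1.247 0.224 0.282
vertex -0.667 0.754 -1.123
endloop
endfacet
facet normal 0.838 -0.526 0.147
outer loop
vertex -0.667 0.754 -1.123
vertex -1.645 -0.537 -0.169
vertex -1.065 -0.006 -1.574
endloop
endfacet
facet normal 0.838 -0.526 0.148
outer loop
vertex -1.247 0.224 0.282
vertex -1.645 -0.537 -0.169
vertex -0.667 0.754 -1.123
endloop
endfacet

endsolid


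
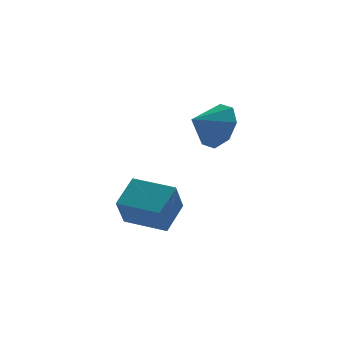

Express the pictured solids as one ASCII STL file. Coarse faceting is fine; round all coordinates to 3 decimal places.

solid 
facet normal -0.833 0.549 0.067
outer loop
vertex -4.45 -2.473 0.581
vertex -4.119 -1.826 -0.604
vertex -5.114 -3.396 -0.109
endloop
endfacet
facet normal -0.238 -0.466 0.852
outer loop
vertex -3.781 -4.274 -0.216
vertex -4.45 -2.473 0.581
vertex -5.114 -3.396 -0.109
endloop
endfacet
facet normal -0.833 0.549 0.068
outer loop
vertex -5.114 -3.396 -0.109
vertex -4.119 -1.826 -0.604
vertex -4.783 -2.748 -1.294
endloop
endfacet
facet normal -0.499 -0.694 -0.519
outer loop
vertex -4.783 -2.748 -1.294
vertex -3.781 -4.274 -0.216
vertex -5.114 -3.396 -0.109
endloop
endfacet
facet normal 0.499 0.694 0.519
outer loop
vertex -4.45 -2.473 0.581
vertex -2.786 -2.704 -0.711
vertex -4.119 -1.826 -0.604
endloop
endfacet
facet normal -0.239 -0.466 0.852
outer loop
vertex -3.117 -3.352 0.474
vertex -4.45 -2.473 0.581
vertex -3.781 -4.274 -0.216
endloop
endfacet
facet normal 0.499 0.694 0.519
outer loop
vertex -3.117 -3.352 0.474
vertex -2.786 -2.704 -0.711
vertex -4.45 -2.473 0.581
endloop
endfacet
facet normal 0.238 0.466 -0.852
outer loop
vertex -4.119 -1.826 -0.604
vertex -2.786 -2.704 -0.711
vertex -4.783 -2.748 -1.294
endloop
endfacet
facet normal -0.499 -0.694 -0.518
outer loop
vertex -3.45 -3.627 -1.401
vertex -3.781 -4.274 -0.216
vertex -4.783 -2.748 -1.294
endloop
endfacet
facet normal 0.239 0.466 -0.852
outer loop
vertex -4.783 -2.748 -1.294
vertex -2.786 -2.704 -0.711
vertex -3.45 -3.627 -1.401
endloop
endfacet
facet normal 0.833 -0.549 -0.067
outer loop
vertex -3.45 -3.627 -1.401
vertex -3.117 -3.352 0.474
vertex -3.781 -4.274 -0.216
endloop
endfacet
facet normal 0.833 -0.549 -0.067
outer loop
vertex -2.786 -2.704 -0.711
vertex -3.117 -3.352 0.474
vertex -3.45 -3.627 -1.401
endloop
endfacet
facet normal 0.828 0.326 -0.456
outer loop
vertex -0.594 0.35 2.482
vertex -1.121 0.442 1.591
vertex -0.924 1.069 2.397
endloop
endfacet
facet normal -0.230 0.009 0.973
outer loop
vertex -0.594 0.35 2.482
vertex -0.924 1.069 2.397
vertex -2.099 0.058 2.129
endloop
endfacet
facet normal 0.828 0.326 -0.456
outer loop
vertex -0.924 1.069 2.397
vertex -1.121 0.442 1.591
vertex -1.37 1.421 1.839
endloop
endfacet
facet normal -0.543 0.442 0.713
outer loop
vertex -0.924 1.069 2.397
vertex -1.37 1.421 1.839
vertex -2.099 0.058 2.129
endloop
endfacet
facet normal 0.828 0.326 -0.456
outer loop
vertex -1.37 1.421 1.839
vertex -1.121 0.442 1.591
vertex -1.67 1.2 1.136
endloop
endfacet
facet normal -0.844 0.495 0.205
outer loop
vertex -1.37 1.421 1.839
vertex -1.67 1.2 1.136
vertex -2.099 0.058 2.129
endloop
endfacet
facet normal 0.828 0.326 -0.457
outer loop
vertex -1.67 1.2 1.136
vertex -1.121 0.442 1.591
vertex -1.649 0.534 0.699
endloop
endfacet
facet normal -0.957 0.137 -0.255
outer loop
vertex -1.67 1.2 1.136
vertex -1.649 0.534 0.699
vertex -2.099 0.058 2.129
endloop
endfacet
facet normal 0.828 0.325 -0.457
outer loop
vertex -1.649 0.534 0.699
vertex -1.121 0.442 1.591
vertex -1.319 -0.185 0.785
endloop
endfacet
facet normal -0.815 -0.422 -0.397
outer loop
vertex -1.649 0.534 0.699
vertex -1.319 -0.185 0.785
vertex -2.099 0.058 2.129
endloop
endfacet
facet normal 0.828 0.325 -0.457
outer loop
vertex -1.319 -0.185 0.785
vertex -1.121 0.442 1.591
vertex -0.873 -0.537 1.343
endloop
endfacet
facet normal -0.502 -0.854 -0.137
outer loop
vertex -1.319 -0.185 0.785
vertex -0.873 -0.537 1.343
vertex -2.099 0.058 2.129
endloop
endfacet
facet normal 0.828 0.325 -0.456
outer loop
vertex -0.873 -0.537 1.343
vertex -1.121 0.442 1.591
vertex -0.573 -0.315 2.046
endloop
endfacet
facet normal -0.201 -0.906 0.372
outer loop
vertex -0.873 -0.537 1.343
vertex -0.573 -0.315 2.046
vertex -2.099 0.058 2.129
endloop
endfacet
facet normal 0.828 0.325 -0.456
outer loop
vertex -0.573 -0.315 2.046
vertex -1.121 0.442 1.591
vertex -0.594 0.35 2.482
endloop
endfacet
facet normal -0.089 -0.548 0.832
outer loop
vertex -0.573 -0.315 2.046
vertex -0.594 0.35 2.482
vertex -2.099 0.058 2.129
endloop
endfacet

endsolid


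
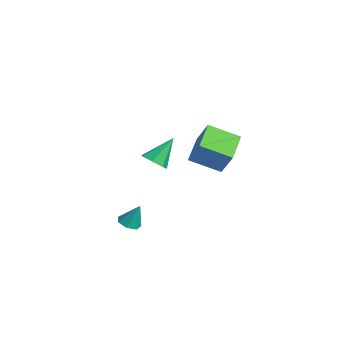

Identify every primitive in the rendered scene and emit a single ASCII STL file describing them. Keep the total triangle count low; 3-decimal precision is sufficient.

solid 
facet normal 0.113 -0.672 -0.732
outer loop
vertex 1.58 -1.361 0.836
vertex 0.899 -1.47 0.831
vertex 1.264 -1.012 0.467
endloop
endfacet
facet normal 0.742 0.671 -0.001
outer loop
vertex 1.58 -1.361 0.836
vertex 1.264 -1.012 0.467
vertex 0.721 -0.41 1.989
endloop
endfacet
facet normal 0.113 -0.672 -0.732
outer loop
vertex 1.264 -1.012 0.467
vertex 0.899 -1.47 0.831
vertex 0.673 -1.008 0.372
endloop
endfacet
facet normal 0.062 0.935 -0.348
outer loop
vertex 1.264 -1.012 0.467
vertex 0.673 -1.008 0.372
vertex 0.721 -0.41 1.989
endloop
endfacet
facet normal 0.113 -0.672 -0.732
outer loop
vertex 0.673 -1.008 0.372
vertex 0.899 -1.47 0.831
vertex 0.252 -1.352 0.623
endloop
endfacet
facet normal -0.695 0.681 -0.231
outer loop
vertex 0.673 -1.008 0.372
vertex 0.252 -1.352 0.623
vertex 0.721 -0.41 1.989
endloop
endfacet
facet normal 0.113 -0.671 -0.733
outer loop
vertex 0.252 -1.352 0.623
vertex 0.899 -1.47 0.831
vertex 0.319 -1.786 1.031
endloop
endfacet
facet normal -0.960 0.098 0.262
outer loop
vertex 0.252 -1.352 0.623
vertex 0.319 -1.786 1.031
vertex 0.721 -0.41 1.989
endloop
endfacet
facet normal 0.113 -0.671 -0.733
outer loop
vertex 0.319 -1.786 1.031
vertex 0.899 -1.47 0.831
vertex 0.822 -1.982 1.288
endloop
endfacet
facet normal -0.533 -0.373 0.759
outer loop
vertex 0.319 -1.786 1.031
vertex 0.822 -1.982 1.288
vertex 0.721 -0.41 1.989
endloop
endfacet
facet normal 0.114 -0.671 -0.733
outer loop
vertex 0.822 -1.982 1.288
vertex 0.899 -1.47 0.831
vertex 1.384 -1.793 1.202
endloop
endfacet
facet normal 0.263 -0.379 0.887
outer loop
vertex 0.822 -1.982 1.288
vertex 1.384 -1.793 1.202
vertex 0.721 -0.41 1.989
endloop
endfacet
facet normal 0.113 -0.672 -0.732
outer loop
vertex 1.384 -1.793 1.202
vertex 0.899 -1.47 0.831
vertex 1.58 -1.361 0.836
endloop
endfacet
facet normal 0.832 0.087 0.548
outer loop
vertex 1.384 -1.793 1.202
vertex 1.58 -1.361 0.836
vertex 0.721 -0.41 1.989
endloop
endfacet
facet normal -0.225 -0.342 -0.912
outer loop
vertex 2.839 -3.75 -1.709
vertex 2.387 -3.402 -1.728
vertex 2.922 -3.3 -1.898
endloop
endfacet
facet normal 0.970 -0.083 0.229
outer loop
vertex 2.839 -3.75 -1.709
vertex 2.922 -3.3 -1.898
vertex 2.653 -2.998 -0.652
endloop
endfacet
facet normal -0.225 -0.343 -0.912
outer loop
vertex 2.922 -3.3 -1.898
vertex 2.387 -3.402 -1.728
vertex 2.602 -2.928 -1.959
endloop
endfacet
facet normal 0.758 0.653 0.005
outer loop
vertex 2.922 -3.3 -1.898
vertex 2.602 -2.928 -1.959
vertex 2.653 -2.998 -0.652
endloop
endfacet
facet normal -0.224 -0.343 -0.912
outer loop
vertex 2.602 -2.928 -1.959
vertex 2.387 -3.402 -1.728
vertex 2.121 -2.912 -1.847
endloop
endfacet
facet normal 0.045 0.998 0.052
outer loop
vertex 2.602 -2.928 -1.959
vertex 2.121 -2.912 -1.847
vertex 2.653 -2.998 -0.652
endloop
endfacet
facet normal -0.224 -0.343 -0.912
outer loop
vertex 2.121 -2.912 -1.847
vertex 2.387 -3.402 -1.728
vertex 1.84 -3.266 -1.645
endloop
endfacet
facet normal -0.636 0.695 0.333
outer loop
vertex 2.121 -2.912 -1.847
vertex 1.84 -3.266 -1.645
vertex 2.653 -2.998 -0.652
endloop
endfacet
facet normal -0.224 -0.343 -0.912
outer loop
vertex 1.84 -3.266 -1.645
vertex 2.387 -3.402 -1.728
vertex 1.972 -3.722 -1.506
endloop
endfacet
facet normal -0.770 -0.028 0.638
outer loop
vertex 1.84 -3.266 -1.645
vertex 1.972 -3.722 -1.506
vertex 2.653 -2.998 -0.652
endloop
endfacet
facet normal -0.224 -0.343 -0.912
outer loop
vertex 1.972 -3.722 -1.506
vertex 2.387 -3.402 -1.728
vertex 2.416 -3.937 -1.534
endloop
endfacet
facet normal -0.257 -0.626 0.736
outer loop
vertex 1.972 -3.722 -1.506
vertex 2.416 -3.937 -1.534
vertex 2.653 -2.998 -0.652
endloop
endfacet
facet normal -0.226 -0.343 -0.912
outer loop
vertex 2.416 -3.937 -1.534
vertex 2.387 -3.402 -1.728
vertex 2.839 -3.75 -1.709
endloop
endfacet
facet normal 0.518 -0.652 0.555
outer loop
vertex 2.416 -3.937 -1.534
vertex 2.839 -3.75 -1.709
vertex 2.653 -2.998 -0.652
endloop
endfacet
facet normal -0.503 -0.761 0.410
outer loop
vertex 0.113 1.202 0.801
vertex -1.093 2.281 1.323
vertex -0.588 1.009 -0.419
endloop
endfacet
facet normal 0.709 -0.635 -0.307
outer loop
vertex 0.253 2.279 -1.103
vertex 0.113 1.202 0.801
vertex -0.588 1.009 -0.419
endloop
endfacet
facet normal -0.503 -0.761 0.410
outer loop
vertex -0.588 1.009 -0.419
vertex -1.093 2.281 1.323
vertex -1.794 2.088 0.103
endloop
endfacet
facet normal -0.493 -0.136 -0.859
outer loop
vertex -1.794 2.088 0.103
vertex 0.253 2.279 -1.103
vertex -0.588 1.009 -0.419
endloop
endfacet
facet normal 0.493 0.136 0.859
outer loop
vertex 0.113 1.202 0.801
vertex -0.252 3.551 0.639
vertex -1.093 2.281 1.323
endloop
endfacet
facet normal 0.709 -0.635 -0.307
outer loop
vertex 0.954 2.472 0.117
vertex 0.113 1.202 0.801
vertex 0.253 2.279 -1.103
endloop
endfacet
facet normal 0.493 0.136 0.859
outer loop
vertex 0.954 2.472 0.117
vertex -0.252 3.551 0.639
vertex 0.113 1.202 0.801
endloop
endfacet
facet normal -0.709 0.635 0.307
outer loop
vertex -1.093 2.281 1.323
vertex -0.252 3.551 0.639
vertex -1.794 2.088 0.103
endloop
endfacet
facet normal -0.493 -0.136 -0.859
outer loop
vertex -0.953 3.358 -0.581
vertex 0.253 2.279 -1.103
vertex -1.794 2.088 0.103
endloop
endfacet
facet normal -0.709 0.635 0.307
outer loop
vertex -1.794 2.088 0.103
vertex -0.252 3.551 0.639
vertex -0.953 3.358 -0.581
endloop
endfacet
facet normal 0.503 0.761 -0.410
outer loop
vertex -0.953 3.358 -0.581
vertex 0.954 2.472 0.117
vertex 0.253 2.279 -1.103
endloop
endfacet
facet normal 0.503 0.761 -0.410
outer loop
vertex -0.252 3.551 0.639
vertex 0.954 2.472 0.117
vertex -0.953 3.358 -0.581
endloop
endfacet

endsolid


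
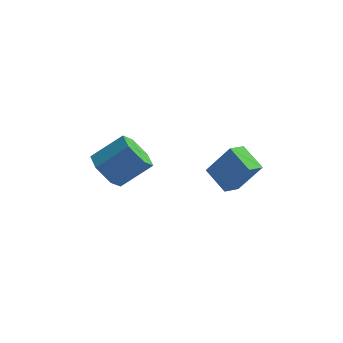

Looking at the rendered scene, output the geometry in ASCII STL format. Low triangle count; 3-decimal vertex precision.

solid 
facet normal -0.712 -0.361 -0.602
outer loop
vertex -3.516 -0.076 0.837
vertex -4.214 0.139 1.534
vertex -3.971 0.825 0.835
endloop
endfacet
facet normal 0.538 0.270 -0.799
outer loop
vertex -3.516 -0.076 0.837
vertex -3.971 0.825 0.835
vertex -2.248 0.566 1.908
endloop
endfacet
facet normal 0.538 0.270 -0.799
outer loop
vertex -2.248 0.566 1.908
vertex -3.971 0.825 0.835
vertex -2.703 1.468 1.906
endloop
endfacet
facet normal 0.713 0.361 0.602
outer loop
vertex -2.248 0.566 1.908
vertex -2.703 1.468 1.906
vertex -2.946 0.781 2.606
endloop
endfacet
facet normal -0.713 -0.361 -0.602
outer loop
vertex -3.971 0.825 0.835
vertex -4.214 0.139 1.534
vertex -4.669 1.041 1.532
endloop
endfacet
facet normal -0.121 0.908 -0.402
outer loop
vertex -3.971 0.825 0.835
vertex -4.669 1.041 1.532
vertex -2.703 1.468 1.906
endloop
endfacet
facet normal -0.121 0.908 -0.401
outer loop
vertex -2.703 1.468 1.906
vertex -4.669 1.041 1.532
vertex -3.401 1.683 2.603
endloop
endfacet
facet normal 0.712 0.361 0.602
outer loop
vertex -2.703 1.468 1.906
vertex -3.401 1.683 2.603
vertex -2.946 0.781 2.606
endloop
endfacet
facet normal -0.713 -0.361 -0.602
outer loop
vertex -4.669 1.041 1.532
vertex -4.214 0.139 1.534
vertex -4.912 0.354 2.232
endloop
endfacet
facet normal -0.659 0.638 0.398
outer loop
vertex -4.669 1.041 1.532
vertex -4.912 0.354 2.232
vertex -3.401 1.683 2.603
endloop
endfacet
facet normal -0.659 0.638 0.398
outer loop
vertex -3.401 1.683 2.603
vertex -4.912 0.354 2.232
vertex -3.644 0.996 3.303
endloop
endfacet
facet normal 0.712 0.361 0.602
outer loop
vertex -3.401 1.683 2.603
vertex -3.644 0.996 3.303
vertex -2.946 0.781 2.606
endloop
endfacet
facet normal -0.713 -0.361 -0.602
outer loop
vertex -4.912 0.354 2.232
vertex -4.214 0.139 1.534
vertex -4.457 -0.548 2.234
endloop
endfacet
facet normal -0.538 -0.270 0.799
outer loop
vertex -4.912 0.354 2.232
vertex -4.457 -0.548 2.234
vertex -3.644 0.996 3.303
endloop
endfacet
facet normal -0.538 -0.270 0.799
outer loop
vertex -3.644 0.996 3.303
vertex -4.457 -0.548 2.234
vertex -3.189 0.095 3.305
endloop
endfacet
facet normal 0.712 0.361 0.602
outer loop
vertex -3.644 0.996 3.303
vertex -3.189 0.095 3.305
vertex -2.946 0.781 2.606
endloop
endfacet
facet normal -0.712 -0.361 -0.602
outer loop
vertex -4.457 -0.548 2.234
vertex -4.214 0.139 1.534
vertex -3.759 -0.763 1.537
endloop
endfacet
facet normal 0.121 -0.908 0.401
outer loop
vertex -4.457 -0.548 2.234
vertex -3.759 -0.763 1.537
vertex -3.189 0.095 3.305
endloop
endfacet
facet normal 0.120 -0.908 0.402
outer loop
vertex -3.189 0.095 3.305
vertex -3.759 -0.763 1.537
vertex -2.491 -0.121 2.608
endloop
endfacet
facet normal 0.713 0.361 0.602
outer loop
vertex -3.189 0.095 3.305
vertex -2.491 -0.121 2.608
vertex -2.946 0.781 2.606
endloop
endfacet
facet normal -0.712 -0.361 -0.602
outer loop
vertex -3.759 -0.763 1.537
vertex -4.214 0.139 1.534
vertex -3.516 -0.076 0.837
endloop
endfacet
facet normal 0.659 -0.638 -0.398
outer loop
vertex -3.759 -0.763 1.537
vertex -3.516 -0.076 0.837
vertex -2.491 -0.121 2.608
endloop
endfacet
facet normal 0.659 -0.638 -0.398
outer loop
vertex -2.491 -0.121 2.608
vertex -3.516 -0.076 0.837
vertex -2.248 0.566 1.908
endloop
endfacet
facet normal 0.713 0.361 0.602
outer loop
vertex -2.491 -0.121 2.608
vertex -2.248 0.566 1.908
vertex -2.946 0.781 2.606
endloop
endfacet
facet normal -0.684 0.585 0.435
outer loop
vertex 0.754 2.063 2.384
vertex 1.204 2.841 2.046
vertex -0.263 1.995 0.876
endloop
endfacet
facet normal -0.468 -0.810 0.352
outer loop
vertex 0.716 1.159 0.254
vertex 0.754 2.063 2.384
vertex -0.263 1.995 0.876
endloop
endfacet
facet normal -0.684 0.585 0.435
outer loop
vertex -0.263 1.995 0.876
vertex 1.204 2.841 2.046
vertex 0.187 2.773 0.538
endloop
endfacet
facet normal -0.558 -0.037 -0.829
outer loop
vertex 0.187 2.773 0.538
vertex 0.716 1.159 0.254
vertex -0.263 1.995 0.876
endloop
endfacet
facet normal 0.558 0.037 0.829
outer loop
vertex 0.754 2.063 2.384
vertex 2.183 2.005 1.424
vertex 1.204 2.841 2.046
endloop
endfacet
facet normal -0.468 -0.810 0.352
outer loop
vertex 1.733 1.227 1.762
vertex 0.754 2.063 2.384
vertex 0.716 1.159 0.254
endloop
endfacet
facet normal 0.558 0.037 0.829
outer loop
vertex 1.733 1.227 1.762
vertex 2.183 2.005 1.424
vertex 0.754 2.063 2.384
endloop
endfacet
facet normal 0.468 0.810 -0.352
outer loop
vertex 1.204 2.841 2.046
vertex 2.183 2.005 1.424
vertex 0.187 2.773 0.538
endloop
endfacet
facet normal -0.558 -0.037 -0.829
outer loop
vertex 1.166 1.937 -0.084
vertex 0.716 1.159 0.254
vertex 0.187 2.773 0.538
endloop
endfacet
facet normal 0.468 0.810 -0.352
outer loop
vertex 0.187 2.773 0.538
vertex 2.183 2.005 1.424
vertex 1.166 1.937 -0.084
endloop
endfacet
facet normal 0.684 -0.585 -0.435
outer loop
vertex 1.166 1.937 -0.084
vertex 1.733 1.227 1.762
vertex 0.716 1.159 0.254
endloop
endfacet
facet normal 0.684 -0.585 -0.435
outer loop
vertex 2.183 2.005 1.424
vertex 1.733 1.227 1.762
vertex 1.166 1.937 -0.084
endloop
endfacet

endsolid


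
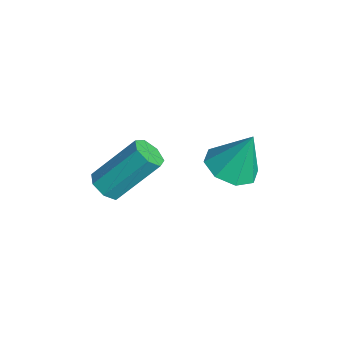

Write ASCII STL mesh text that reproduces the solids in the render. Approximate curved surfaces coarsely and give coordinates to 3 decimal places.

solid 
facet normal -0.084 -0.685 -0.724
outer loop
vertex -1.291 -4.059 0.275
vertex -1.772 -3.872 0.154
vertex -1.302 -3.725 -0.04
endloop
endfacet
facet normal 0.996 -0.040 -0.077
outer loop
vertex -1.291 -4.059 0.275
vertex -1.302 -3.725 -0.04
vertex -1.147 -2.875 1.528
endloop
endfacet
facet normal 0.996 -0.042 -0.076
outer loop
vertex -1.147 -2.875 1.528
vertex -1.302 -3.725 -0.04
vertex -1.157 -2.54 1.212
endloop
endfacet
facet normal 0.083 0.685 0.724
outer loop
vertex -1.147 -2.875 1.528
vertex -1.157 -2.54 1.212
vertex -1.628 -2.688 1.406
endloop
endfacet
facet normal -0.084 -0.686 -0.723
outer loop
vertex -1.302 -3.725 -0.04
vertex -1.772 -3.872 0.154
vertex -1.666 -3.501 -0.21
endloop
endfacet
facet normal 0.606 0.542 -0.583
outer loop
vertex -1.302 -3.725 -0.04
vertex -1.666 -3.501 -0.21
vertex -1.157 -2.54 1.212
endloop
endfacet
facet normal 0.603 0.544 -0.584
outer loop
vertex -1.157 -2.54 1.212
vertex -1.666 -3.501 -0.21
vertex -1.522 -2.317 1.043
endloop
endfacet
facet normal 0.083 0.685 0.724
outer loop
vertex -1.157 -2.54 1.212
vertex -1.522 -2.317 1.043
vertex -1.628 -2.688 1.406
endloop
endfacet
facet normal -0.084 -0.685 -0.723
outer loop
vertex -1.666 -3.501 -0.21
vertex -1.772 -3.872 0.154
vertex -2.111 -3.557 -0.105
endloop
endfacet
facet normal -0.244 0.719 -0.651
outer loop
vertex -1.666 -3.501 -0.21
vertex -2.111 -3.557 -0.105
vertex -1.522 -2.317 1.043
endloop
endfacet
facet normal -0.243 0.719 -0.651
outer loop
vertex -1.522 -2.317 1.043
vertex -2.111 -3.557 -0.105
vertex -1.966 -2.373 1.147
endloop
endfacet
facet normal 0.083 0.685 0.724
outer loop
vertex -1.522 -2.317 1.043
vertex -1.966 -2.373 1.147
vertex -1.628 -2.688 1.406
endloop
endfacet
facet normal -0.083 -0.685 -0.724
outer loop
vertex -2.111 -3.557 -0.105
vertex -1.772 -3.872 0.154
vertex -2.3 -3.85 0.194
endloop
endfacet
facet normal -0.908 0.352 -0.228
outer loop
vertex -2.111 -3.557 -0.105
vertex -2.3 -3.85 0.194
vertex -1.966 -2.373 1.147
endloop
endfacet
facet normal -0.907 0.353 -0.229
outer loop
vertex -1.966 -2.373 1.147
vertex -2.3 -3.85 0.194
vertex -2.156 -2.666 1.447
endloop
endfacet
facet normal 0.085 0.685 0.723
outer loop
vertex -1.966 -2.373 1.147
vertex -2.156 -2.666 1.447
vertex -1.628 -2.688 1.406
endloop
endfacet
facet normal -0.083 -0.684 -0.724
outer loop
vertex -2.3 -3.85 0.194
vertex -1.772 -3.872 0.154
vertex -2.092 -4.16 0.463
endloop
endfacet
facet normal -0.888 -0.279 0.365
outer loop
vertex -2.3 -3.85 0.194
vertex -2.092 -4.16 0.463
vertex -2.156 -2.666 1.447
endloop
endfacet
facet normal -0.888 -0.279 0.365
outer loop
vertex -2.156 -2.666 1.447
vertex -2.092 -4.16 0.463
vertex -1.948 -2.976 1.716
endloop
endfacet
facet normal 0.085 0.685 0.724
outer loop
vertex -2.156 -2.666 1.447
vertex -1.948 -2.976 1.716
vertex -1.628 -2.688 1.406
endloop
endfacet
facet normal -0.084 -0.684 -0.724
outer loop
vertex -2.092 -4.16 0.463
vertex -1.772 -3.872 0.154
vertex -1.643 -4.253 0.499
endloop
endfacet
facet normal -0.200 -0.701 0.685
outer loop
vertex -2.092 -4.16 0.463
vertex -1.643 -4.253 0.499
vertex -1.948 -2.976 1.716
endloop
endfacet
facet normal -0.200 -0.701 0.685
outer loop
vertex -1.948 -2.976 1.716
vertex -1.643 -4.253 0.499
vertex -1.499 -3.069 1.752
endloop
endfacet
facet normal 0.084 0.685 0.723
outer loop
vertex -1.948 -2.976 1.716
vertex -1.499 -3.069 1.752
vertex -1.628 -2.688 1.406
endloop
endfacet
facet normal -0.084 -0.684 -0.724
outer loop
vertex -1.643 -4.253 0.499
vertex -1.772 -3.872 0.154
vertex -1.291 -4.059 0.275
endloop
endfacet
facet normal 0.639 -0.595 0.488
outer loop
vertex -1.643 -4.253 0.499
vertex -1.291 -4.059 0.275
vertex -1.499 -3.069 1.752
endloop
endfacet
facet normal 0.639 -0.595 0.488
outer loop
vertex -1.499 -3.069 1.752
vertex -1.291 -4.059 0.275
vertex -1.147 -2.875 1.528
endloop
endfacet
facet normal 0.083 0.685 0.724
outer loop
vertex -1.499 -3.069 1.752
vertex -1.147 -2.875 1.528
vertex -1.628 -2.688 1.406
endloop
endfacet
facet normal -0.140 -0.371 -0.918
outer loop
vertex -0.724 -1.183 0.74
vertex -1.2 -0.565 0.563
vertex -0.416 -0.71 0.502
endloop
endfacet
facet normal 0.822 -0.288 0.491
outer loop
vertex -0.724 -1.183 0.74
vertex -0.416 -0.71 0.502
vertex -1.0 -0.035 1.877
endloop
endfacet
facet normal -0.140 -0.371 -0.918
outer loop
vertex -0.416 -0.71 0.502
vertex -1.2 -0.565 0.563
vertex -0.568 -0.152 0.3
endloop
endfacet
facet normal 0.916 0.331 0.226
outer loop
vertex -0.416 -0.71 0.502
vertex -0.568 -0.152 0.3
vertex -1.0 -0.035 1.877
endloop
endfacet
facet normal -0.141 -0.369 -0.919
outer loop
vertex -0.568 -0.152 0.3
vertex -1.2 -0.565 0.563
vertex -1.09 0.164 0.253
endloop
endfacet
facet normal 0.511 0.856 0.077
outer loop
vertex -0.568 -0.152 0.3
vertex -1.09 0.164 0.253
vertex -1.0 -0.035 1.877
endloop
endfacet
facet normal -0.140 -0.370 -0.919
outer loop
vertex -1.09 0.164 0.253
vertex -1.2 -0.565 0.563
vertex -1.677 0.053 0.387
endloop
endfacet
facet normal -0.156 0.979 0.129
outer loop
vertex -1.09 0.164 0.253
vertex -1.677 0.053 0.387
vertex -1.0 -0.035 1.877
endloop
endfacet
facet normal -0.141 -0.370 -0.918
outer loop
vertex -1.677 0.053 0.387
vertex -1.2 -0.565 0.563
vertex -1.985 -0.42 0.625
endloop
endfacet
facet normal -0.693 0.629 0.352
outer loop
vertex -1.677 0.053 0.387
vertex -1.985 -0.42 0.625
vertex -1.0 -0.035 1.877
endloop
endfacet
facet normal -0.141 -0.371 -0.918
outer loop
vertex -1.985 -0.42 0.625
vertex -1.2 -0.565 0.563
vertex -1.833 -0.977 0.827
endloop
endfacet
facet normal -0.787 0.009 0.617
outer loop
vertex -1.985 -0.42 0.625
vertex -1.833 -0.977 0.827
vertex -1.0 -0.035 1.877
endloop
endfacet
facet normal -0.142 -0.370 -0.918
outer loop
vertex -1.833 -0.977 0.827
vertex -1.2 -0.565 0.563
vertex -1.311 -1.294 0.874
endloop
endfacet
facet normal -0.382 -0.516 0.766
outer loop
vertex -1.833 -0.977 0.827
vertex -1.311 -1.294 0.874
vertex -1.0 -0.035 1.877
endloop
endfacet
facet normal -0.140 -0.371 -0.918
outer loop
vertex -1.311 -1.294 0.874
vertex -1.2 -0.565 0.563
vertex -0.724 -1.183 0.74
endloop
endfacet
facet normal 0.284 -0.639 0.715
outer loop
vertex -1.311 -1.294 0.874
vertex -0.724 -1.183 0.74
vertex -1.0 -0.035 1.877
endloop
endfacet

endsolid


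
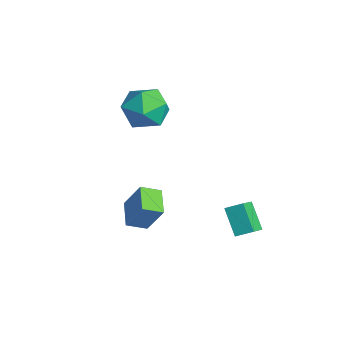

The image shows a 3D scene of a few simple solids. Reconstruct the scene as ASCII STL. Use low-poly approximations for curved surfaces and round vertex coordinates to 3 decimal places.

solid 
facet normal -0.699 -0.019 0.715
outer loop
vertex 0.639 0.081 -2.526
vertex 1.021 0.77 -2.134
vertex -0.037 0.822 -3.167
endloop
endfacet
facet normal -0.435 -0.782 -0.446
outer loop
vertex 1.019 0.85 -4.246
vertex 0.639 0.081 -2.526
vertex -0.037 0.822 -3.167
endloop
endfacet
facet normal -0.699 -0.019 0.715
outer loop
vertex -0.037 0.822 -3.167
vertex 1.021 0.77 -2.134
vertex 0.345 1.51 -2.775
endloop
endfacet
facet normal -0.567 0.622 -0.539
outer loop
vertex 0.345 1.51 -2.775
vertex 1.019 0.85 -4.246
vertex -0.037 0.822 -3.167
endloop
endfacet
facet normal 0.568 -0.622 0.540
outer loop
vertex 0.639 0.081 -2.526
vertex 2.077 0.798 -3.213
vertex 1.021 0.77 -2.134
endloop
endfacet
facet normal -0.434 -0.783 -0.446
outer loop
vertex 1.695 0.11 -3.605
vertex 0.639 0.081 -2.526
vertex 1.019 0.85 -4.246
endloop
endfacet
facet normal 0.568 -0.622 0.539
outer loop
vertex 1.695 0.11 -3.605
vertex 2.077 0.798 -3.213
vertex 0.639 0.081 -2.526
endloop
endfacet
facet normal 0.434 0.783 0.446
outer loop
vertex 1.021 0.77 -2.134
vertex 2.077 0.798 -3.213
vertex 0.345 1.51 -2.775
endloop
endfacet
facet normal -0.568 0.622 -0.539
outer loop
vertex 1.401 1.539 -3.854
vertex 1.019 0.85 -4.246
vertex 0.345 1.51 -2.775
endloop
endfacet
facet normal 0.434 0.782 0.446
outer loop
vertex 0.345 1.51 -2.775
vertex 2.077 0.798 -3.213
vertex 1.401 1.539 -3.854
endloop
endfacet
facet normal 0.699 0.019 -0.715
outer loop
vertex 1.401 1.539 -3.854
vertex 1.695 0.11 -3.605
vertex 1.019 0.85 -4.246
endloop
endfacet
facet normal 0.699 0.019 -0.715
outer loop
vertex 2.077 0.798 -3.213
vertex 1.695 0.11 -3.605
vertex 1.401 1.539 -3.854
endloop
endfacet
facet normal -0.905 0.303 0.298
outer loop
vertex -0.232 -3.439 -0.62
vertex -0.061 -2.537 -1.018
vertex -0.863 -3.94 -2.025
endloop
endfacet
facet normal -0.170 -0.901 0.398
outer loop
vertex 0.341 -4.343 -2.422
vertex -0.232 -3.439 -0.62
vertex -0.863 -3.94 -2.025
endloop
endfacet
facet normal -0.905 0.303 0.298
outer loop
vertex -0.863 -3.94 -2.025
vertex -0.061 -2.537 -1.018
vertex -0.692 -3.038 -2.423
endloop
endfacet
facet normal -0.390 -0.309 -0.868
outer loop
vertex -0.692 -3.038 -2.423
vertex 0.341 -4.343 -2.422
vertex -0.863 -3.94 -2.025
endloop
endfacet
facet normal 0.390 0.309 0.868
outer loop
vertex -0.232 -3.439 -0.62
vertex 1.143 -2.94 -1.415
vertex -0.061 -2.537 -1.018
endloop
endfacet
facet normal -0.170 -0.901 0.398
outer loop
vertex 0.972 -3.842 -1.017
vertex -0.232 -3.439 -0.62
vertex 0.341 -4.343 -2.422
endloop
endfacet
facet normal 0.390 0.309 0.868
outer loop
vertex 0.972 -3.842 -1.017
vertex 1.143 -2.94 -1.415
vertex -0.232 -3.439 -0.62
endloop
endfacet
facet normal 0.170 0.901 -0.398
outer loop
vertex -0.061 -2.537 -1.018
vertex 1.143 -2.94 -1.415
vertex -0.692 -3.038 -2.423
endloop
endfacet
facet normal -0.390 -0.309 -0.868
outer loop
vertex 0.512 -3.441 -2.82
vertex 0.341 -4.343 -2.422
vertex -0.692 -3.038 -2.423
endloop
endfacet
facet normal 0.170 0.901 -0.398
outer loop
vertex -0.692 -3.038 -2.423
vertex 1.143 -2.94 -1.415
vertex 0.512 -3.441 -2.82
endloop
endfacet
facet normal 0.905 -0.303 -0.298
outer loop
vertex 0.512 -3.441 -2.82
vertex 0.972 -3.842 -1.017
vertex 0.341 -4.343 -2.422
endloop
endfacet
facet normal 0.905 -0.303 -0.298
outer loop
vertex 1.143 -2.94 -1.415
vertex 0.972 -3.842 -1.017
vertex 0.512 -3.441 -2.82
endloop
endfacet
facet normal -0.890 0.349 0.294
outer loop
vertex -4.419 -1.42 1.41
vertex -4.42 -2.214 2.35
vertex -3.933 -1.093 2.492
endloop
endfacet
facet normal -0.510 0.859 -0.030
outer loop
vertex -4.419 -1.42 1.41
vertex -3.933 -1.093 2.492
vertex -3.362 -0.791 1.444
endloop
endfacet
facet normal -0.354 0.633 -0.688
outer loop
vertex -4.419 -1.42 1.41
vertex -3.362 -0.791 1.444
vertex -3.497 -1.725 0.655
endloop
endfacet
facet normal -0.637 -0.018 -0.771
outer loop
vertex -4.419 -1.42 1.41
vertex -3.497 -1.725 0.655
vertex -4.15 -2.604 1.215
endloop
endfacet
facet normal -0.967 -0.193 -0.164
outer loop
vertex -4.419 -1.42 1.41
vertex -4.15 -2.604 1.215
vertex -4.42 -2.214 2.35
endloop
endfacet
facet normal 0.102 0.940 0.327
outer loop
vertex -3.362 -0.791 1.444
vertex -3.933 -1.093 2.492
vertex -2.71 -1.196 2.405
endloop
endfacet
facet normal -0.511 0.114 0.852
outer loop
vertex -3.933 -1.093 2.492
vertex -4.42 -2.214 2.35
vertex -3.363 -2.075 2.965
endloop
endfacet
facet normal -0.637 -0.763 0.111
outer loop
vertex -4.42 -2.214 2.35
vertex -4.15 -2.604 1.215
vertex -3.498 -3.009 2.176
endloop
endfacet
facet normal -0.102 -0.479 -0.872
outer loop
vertex -4.15 -2.604 1.215
vertex -3.497 -1.725 0.655
vertex -2.927 -2.707 1.128
endloop
endfacet
facet normal 0.355 0.573 -0.739
outer loop
vertex -3.497 -1.725 0.655
vertex -3.362 -0.791 1.444
vertex -2.44 -1.586 1.27
endloop
endfacet
facet normal 0.637 0.018 0.771
outer loop
vertex -2.441 -2.38 2.21
vertex -2.71 -1.196 2.405
vertex -3.363 -2.075 2.965
endloop
endfacet
facet normal 0.354 -0.633 0.688
outer loop
vertex -2.441 -2.38 2.21
vertex -3.363 -2.075 2.965
vertex -3.498 -3.009 2.176
endloop
endfacet
facet normal 0.510 -0.859 0.030
outer loop
vertex -2.441 -2.38 2.21
vertex -3.498 -3.009 2.176
vertex -2.927 -2.707 1.128
endloop
endfacet
facet normal 0.890 -0.349 -0.294
outer loop
vertex -2.441 -2.38 2.21
vertex -2.927 -2.707 1.128
vertex -2.44 -1.586 1.27
endloop
endfacet
facet normal 0.967 0.193 0.164
outer loop
vertex -2.441 -2.38 2.21
vertex -2.44 -1.586 1.27
vertex -2.71 -1.196 2.405
endloop
endfacet
facet normal 0.102 0.479 0.872
outer loop
vertex -3.363 -2.075 2.965
vertex -2.71 -1.196 2.405
vertex -3.933 -1.093 2.492
endloop
endfacet
facet normal -0.355 -0.573 0.739
outer loop
vertex -3.498 -3.009 2.176
vertex -3.363 -2.075 2.965
vertex -4.42 -2.214 2.35
endloop
endfacet
facet normal -0.102 -0.940 -0.327
outer loop
vertex -2.927 -2.707 1.128
vertex -3.498 -3.009 2.176
vertex -4.15 -2.604 1.215
endloop
endfacet
facet normal 0.511 -0.114 -0.852
outer loop
vertex -2.44 -1.586 1.27
vertex -2.927 -2.707 1.128
vertex -3.497 -1.725 0.655
endloop
endfacet
facet normal 0.637 0.763 -0.111
outer loop
vertex -2.71 -1.196 2.405
vertex -2.44 -1.586 1.27
vertex -3.362 -0.791 1.444
endloop
endfacet

endsolid


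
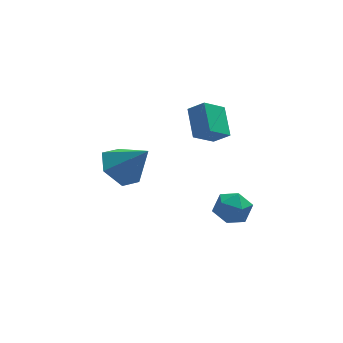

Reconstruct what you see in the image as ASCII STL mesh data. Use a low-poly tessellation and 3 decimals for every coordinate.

solid 
facet normal -0.592 0.323 -0.739
outer loop
vertex -2.934 0.641 1.019
vertex -3.618 1.023 1.734
vertex -2.832 1.636 1.372
endloop
endfacet
facet normal 0.984 -0.038 -0.176
outer loop
vertex -2.934 0.641 1.019
vertex -2.832 1.636 1.372
vertex -2.582 0.457 3.026
endloop
endfacet
facet normal -0.592 0.323 -0.738
outer loop
vertex -2.832 1.636 1.372
vertex -3.618 1.023 1.734
vertex -3.515 2.017 2.087
endloop
endfacet
facet normal 0.703 0.625 0.339
outer loop
vertex -2.832 1.636 1.372
vertex -3.515 2.017 2.087
vertex -2.582 0.457 3.026
endloop
endfacet
facet normal -0.592 0.323 -0.738
outer loop
vertex -3.515 2.017 2.087
vertex -3.618 1.023 1.734
vertex -4.301 1.404 2.449
endloop
endfacet
facet normal -0.005 0.513 0.858
outer loop
vertex -3.515 2.017 2.087
vertex -4.301 1.404 2.449
vertex -2.582 0.457 3.026
endloop
endfacet
facet normal -0.592 0.324 -0.738
outer loop
vertex -4.301 1.404 2.449
vertex -3.618 1.023 1.734
vertex -4.404 0.41 2.095
endloop
endfacet
facet normal -0.434 -0.262 0.862
outer loop
vertex -4.301 1.404 2.449
vertex -4.404 0.41 2.095
vertex -2.582 0.457 3.026
endloop
endfacet
facet normal -0.591 0.323 -0.739
outer loop
vertex -4.404 0.41 2.095
vertex -3.618 1.023 1.734
vertex -3.72 0.029 1.381
endloop
endfacet
facet normal -0.153 -0.925 0.347
outer loop
vertex -4.404 0.41 2.095
vertex -3.72 0.029 1.381
vertex -2.582 0.457 3.026
endloop
endfacet
facet normal -0.592 0.323 -0.739
outer loop
vertex -3.72 0.029 1.381
vertex -3.618 1.023 1.734
vertex -2.934 0.641 1.019
endloop
endfacet
facet normal 0.555 -0.814 -0.172
outer loop
vertex -3.72 0.029 1.381
vertex -2.934 0.641 1.019
vertex -2.582 0.457 3.026
endloop
endfacet
facet normal -0.668 0.400 -0.627
outer loop
vertex -0.669 0.971 3.198
vertex -0.637 2.251 3.98
vertex 0.269 1.394 2.469
endloop
endfacet
facet normal -0.021 -0.853 -0.522
outer loop
vertex 0.877 1.029 3.04
vertex -0.669 0.971 3.198
vertex 0.269 1.394 2.469
endloop
endfacet
facet normal -0.667 0.401 -0.628
outer loop
vertex 0.269 1.394 2.469
vertex -0.637 2.251 3.98
vertex 0.301 2.673 3.252
endloop
endfacet
facet normal 0.744 0.335 -0.578
outer loop
vertex 0.301 2.673 3.252
vertex 0.877 1.029 3.04
vertex 0.269 1.394 2.469
endloop
endfacet
facet normal -0.744 -0.335 0.578
outer loop
vertex -0.669 0.971 3.198
vertex -0.029 1.886 4.551
vertex -0.637 2.251 3.98
endloop
endfacet
facet normal -0.021 -0.853 -0.522
outer loop
vertex -0.061 0.607 3.768
vertex -0.669 0.971 3.198
vertex 0.877 1.029 3.04
endloop
endfacet
facet normal -0.743 -0.336 0.579
outer loop
vertex -0.061 0.607 3.768
vertex -0.029 1.886 4.551
vertex -0.669 0.971 3.198
endloop
endfacet
facet normal 0.022 0.853 0.522
outer loop
vertex -0.637 2.251 3.98
vertex -0.029 1.886 4.551
vertex 0.301 2.673 3.252
endloop
endfacet
facet normal 0.743 0.335 -0.579
outer loop
vertex 0.909 2.309 3.822
vertex 0.877 1.029 3.04
vertex 0.301 2.673 3.252
endloop
endfacet
facet normal 0.021 0.853 0.522
outer loop
vertex 0.301 2.673 3.252
vertex -0.029 1.886 4.551
vertex 0.909 2.309 3.822
endloop
endfacet
facet normal 0.667 -0.400 0.628
outer loop
vertex 0.909 2.309 3.822
vertex -0.061 0.607 3.768
vertex 0.877 1.029 3.04
endloop
endfacet
facet normal 0.668 -0.401 0.627
outer loop
vertex -0.029 1.886 4.551
vertex -0.061 0.607 3.768
vertex 0.909 2.309 3.822
endloop
endfacet
facet normal -0.862 0.234 0.449
outer loop
vertex 0.149 0.971 -1.606
vertex 0.458 0.622 -0.831
vertex 0.596 1.496 -1.021
endloop
endfacet
facet normal -0.716 0.694 -0.075
outer loop
vertex 0.149 0.971 -1.606
vertex 0.596 1.496 -1.021
vertex 0.758 1.567 -1.908
endloop
endfacet
facet normal -0.655 0.324 -0.683
outer loop
vertex 0.149 0.971 -1.606
vertex 0.758 1.567 -1.908
vertex 0.721 0.737 -2.266
endloop
endfacet
facet normal -0.764 -0.365 -0.532
outer loop
vertex 0.149 0.971 -1.606
vertex 0.721 0.737 -2.266
vertex 0.536 0.154 -1.601
endloop
endfacet
facet normal -0.892 -0.421 0.166
outer loop
vertex 0.149 0.971 -1.606
vertex 0.536 0.154 -1.601
vertex 0.458 0.622 -0.831
endloop
endfacet
facet normal -0.083 0.994 0.064
outer loop
vertex 0.758 1.567 -1.908
vertex 0.596 1.496 -1.021
vertex 1.444 1.586 -1.319
endloop
endfacet
facet normal -0.321 0.249 0.914
outer loop
vertex 0.596 1.496 -1.021
vertex 0.458 0.622 -0.831
vertex 1.259 1.003 -0.654
endloop
endfacet
facet normal -0.368 -0.811 0.455
outer loop
vertex 0.458 0.622 -0.831
vertex 0.536 0.154 -1.601
vertex 1.222 0.173 -1.012
endloop
endfacet
facet normal -0.161 -0.719 -0.676
outer loop
vertex 0.536 0.154 -1.601
vertex 0.721 0.737 -2.266
vertex 1.384 0.244 -1.899
endloop
endfacet
facet normal 0.015 0.395 -0.918
outer loop
vertex 0.721 0.737 -2.266
vertex 0.758 1.567 -1.908
vertex 1.522 1.118 -2.089
endloop
endfacet
facet normal 0.764 0.365 0.532
outer loop
vertex 1.831 0.769 -1.314
vertex 1.444 1.586 -1.319
vertex 1.259 1.003 -0.654
endloop
endfacet
facet normal 0.655 -0.324 0.683
outer loop
vertex 1.831 0.769 -1.314
vertex 1.259 1.003 -0.654
vertex 1.222 0.173 -1.012
endloop
endfacet
facet normal 0.716 -0.694 0.075
outer loop
vertex 1.831 0.769 -1.314
vertex 1.222 0.173 -1.012
vertex 1.384 0.244 -1.899
endloop
endfacet
facet normal 0.862 -0.234 -0.449
outer loop
vertex 1.831 0.769 -1.314
vertex 1.384 0.244 -1.899
vertex 1.522 1.118 -2.089
endloop
endfacet
facet normal 0.892 0.421 -0.166
outer loop
vertex 1.831 0.769 -1.314
vertex 1.522 1.118 -2.089
vertex 1.444 1.586 -1.319
endloop
endfacet
facet normal 0.161 0.719 0.676
outer loop
vertex 1.259 1.003 -0.654
vertex 1.444 1.586 -1.319
vertex 0.596 1.496 -1.021
endloop
endfacet
facet normal -0.015 -0.395 0.918
outer loop
vertex 1.222 0.173 -1.012
vertex 1.259 1.003 -0.654
vertex 0.458 0.622 -0.831
endloop
endfacet
facet normal 0.083 -0.994 -0.064
outer loop
vertex 1.384 0.244 -1.899
vertex 1.222 0.173 -1.012
vertex 0.536 0.154 -1.601
endloop
endfacet
facet normal 0.321 -0.249 -0.914
outer loop
vertex 1.522 1.118 -2.089
vertex 1.384 0.244 -1.899
vertex 0.721 0.737 -2.266
endloop
endfacet
facet normal 0.368 0.811 -0.455
outer loop
vertex 1.444 1.586 -1.319
vertex 1.522 1.118 -2.089
vertex 0.758 1.567 -1.908
endloop
endfacet

endsolid
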